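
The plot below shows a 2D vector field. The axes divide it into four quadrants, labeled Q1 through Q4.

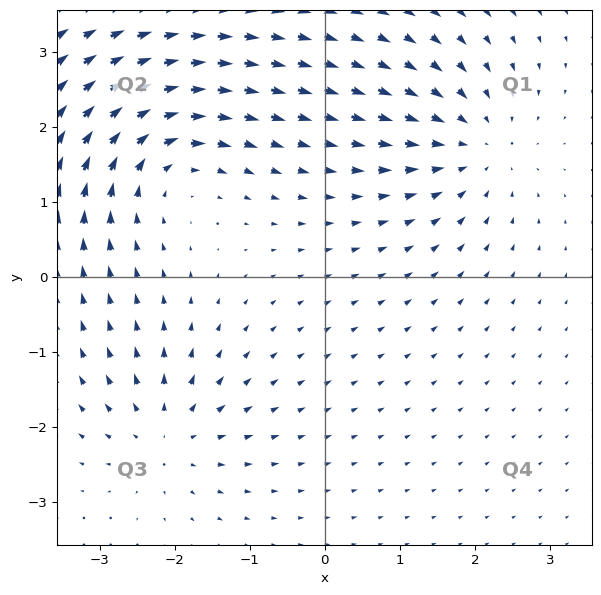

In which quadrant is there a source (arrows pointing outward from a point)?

The source sits at approximately (-2.1, -2.1), which lies in quadrant Q3. The divergence there is about +4, positive as expected for a source.

Q3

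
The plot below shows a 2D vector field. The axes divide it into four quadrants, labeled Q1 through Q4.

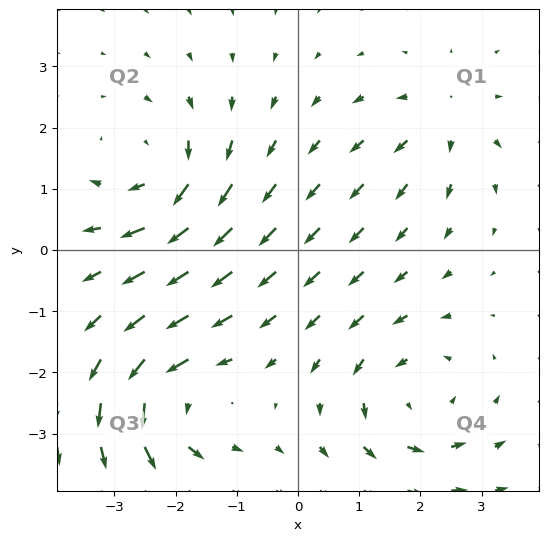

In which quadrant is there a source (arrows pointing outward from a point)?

Q1

The source sits at approximately (2.4, 2.1), which lies in quadrant Q1. The divergence there is about +4, positive as expected for a source.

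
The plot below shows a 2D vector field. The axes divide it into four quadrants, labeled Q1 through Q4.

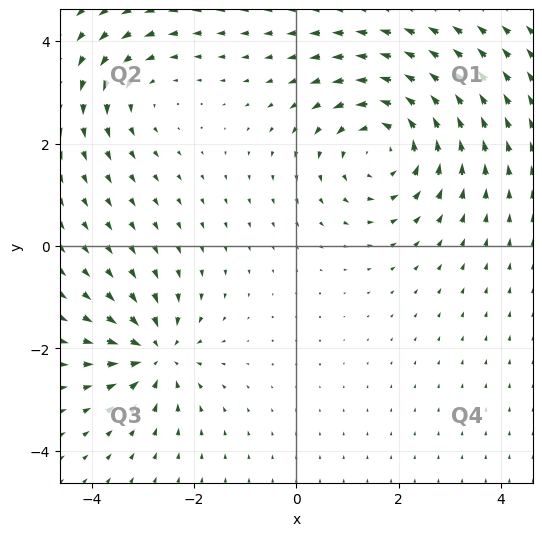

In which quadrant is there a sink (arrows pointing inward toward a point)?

Q3

The sink sits at approximately (-2.7, -2.1), which lies in quadrant Q3. The divergence there is about -4, negative as expected for a sink.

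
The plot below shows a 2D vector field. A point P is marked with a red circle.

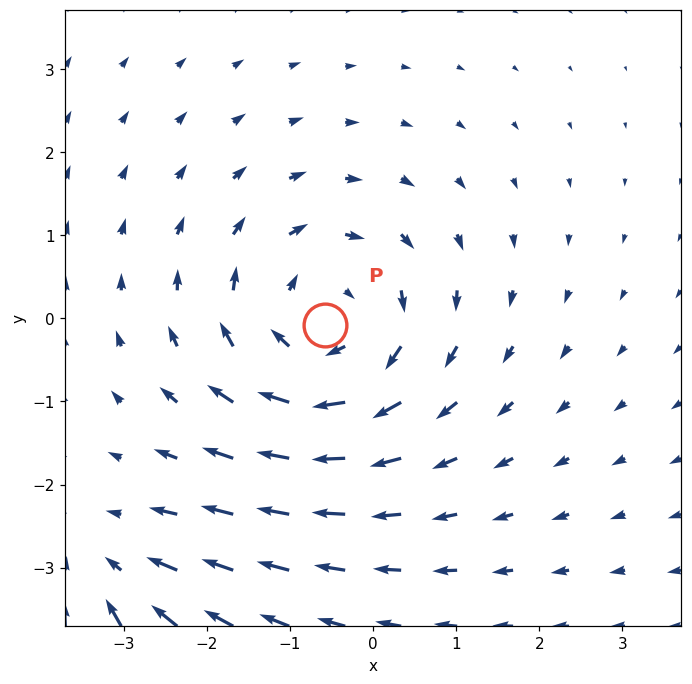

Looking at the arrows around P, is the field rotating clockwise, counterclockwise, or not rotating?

Near P at (-0.6, -0.1) the arrows circulate clockwise. The curl (z-component) there is about -4; negative curl means clockwise rotation.

clockwise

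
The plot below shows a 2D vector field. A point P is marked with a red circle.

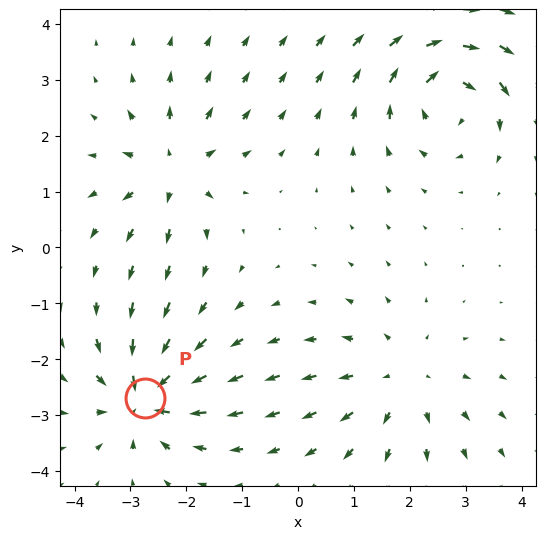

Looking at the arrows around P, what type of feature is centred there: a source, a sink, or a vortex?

sink

At P (-2.7, -2.7) the arrows converge inward. Divergence about -5, curl ≈0 — negative divergence with near-zero curl is a sink.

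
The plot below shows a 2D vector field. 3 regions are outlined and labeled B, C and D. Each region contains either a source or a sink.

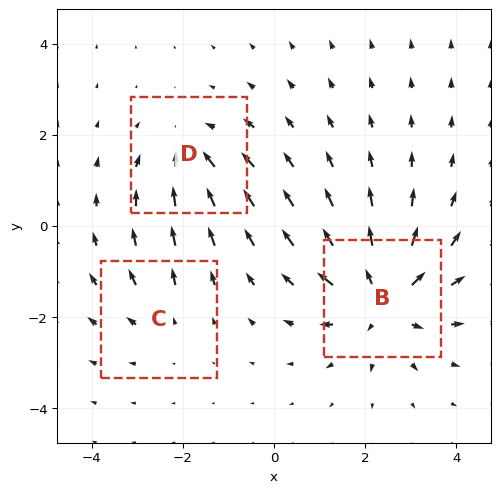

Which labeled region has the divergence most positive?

Divergence at each region's feature centre — B: about +5, C: about +2, D: about -3. Region B is most positive.

B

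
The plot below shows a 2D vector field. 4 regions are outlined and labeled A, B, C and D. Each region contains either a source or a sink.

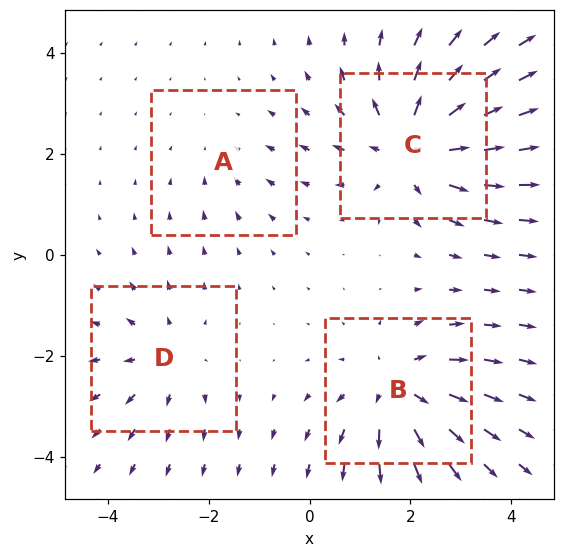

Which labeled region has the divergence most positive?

C

Divergence at each region's feature centre — A: about -2, B: about +5, C: about +6, D: about +3. Region C is most positive.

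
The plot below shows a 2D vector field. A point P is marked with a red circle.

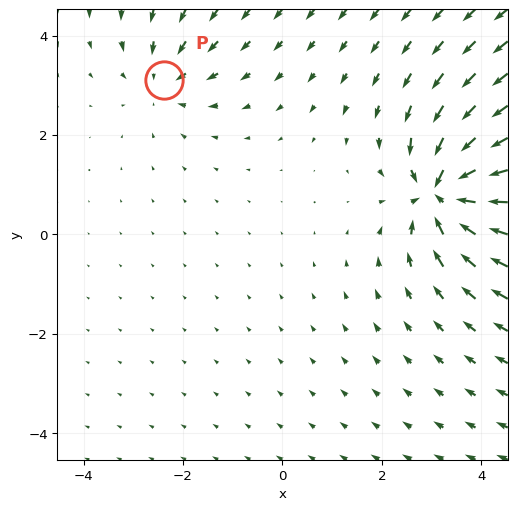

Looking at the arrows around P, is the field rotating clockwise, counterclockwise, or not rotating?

not rotating

Near P at (-2.4, 3.1) the arrows show no circulation. The curl there is ≈0.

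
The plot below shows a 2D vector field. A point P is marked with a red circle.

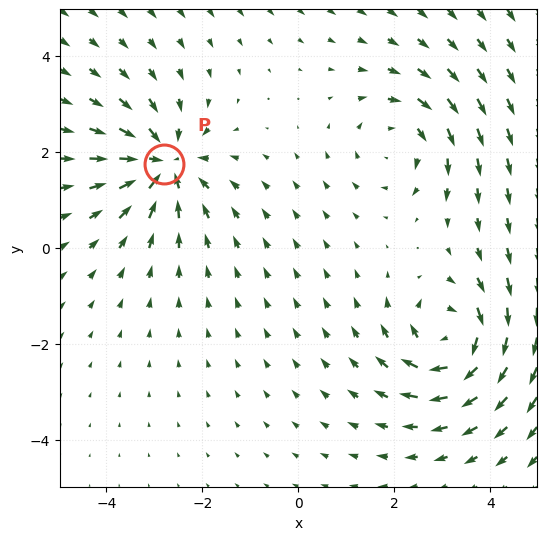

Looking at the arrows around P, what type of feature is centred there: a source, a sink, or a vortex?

At P (-2.8, 1.7) the arrows converge inward. Divergence about -5, curl ≈0 — negative divergence with near-zero curl is a sink.

sink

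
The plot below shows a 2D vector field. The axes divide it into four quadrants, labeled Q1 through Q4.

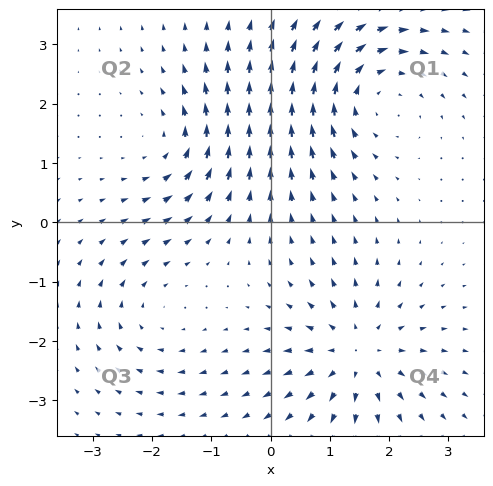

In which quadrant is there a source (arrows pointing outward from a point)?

The source sits at approximately (1.5, -2.2), which lies in quadrant Q4. The divergence there is about +5, positive as expected for a source.

Q4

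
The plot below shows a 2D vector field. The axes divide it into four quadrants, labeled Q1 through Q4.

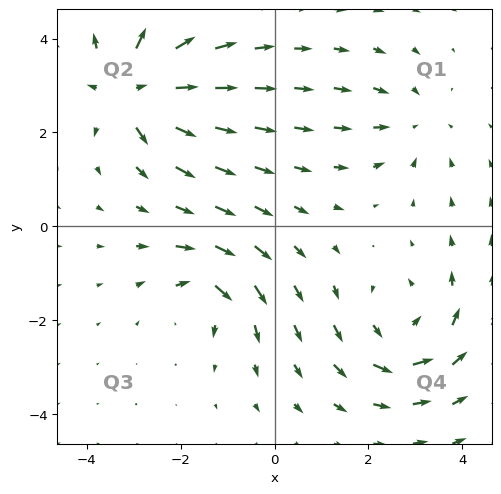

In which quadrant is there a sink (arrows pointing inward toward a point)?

Q1

The sink sits at approximately (2.9, 2.2), which lies in quadrant Q1. The divergence there is about -3, negative as expected for a sink.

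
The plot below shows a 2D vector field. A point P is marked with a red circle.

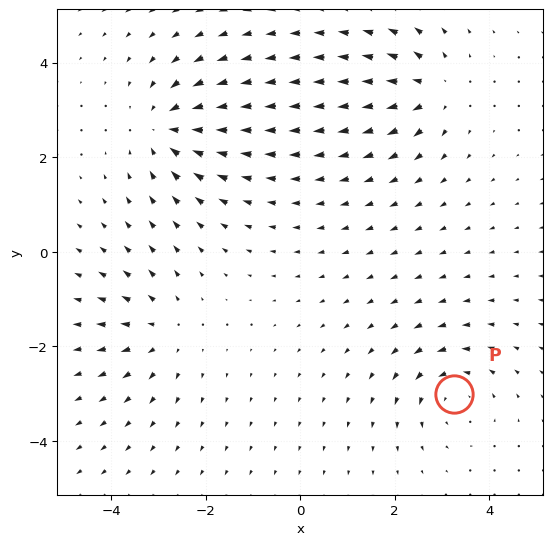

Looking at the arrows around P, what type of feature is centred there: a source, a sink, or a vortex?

vortex

At P (3.3, -3.0) the arrows circulate counterclockwise. Divergence ≈0, curl about +4 — near-zero divergence with nonzero curl is a vortex.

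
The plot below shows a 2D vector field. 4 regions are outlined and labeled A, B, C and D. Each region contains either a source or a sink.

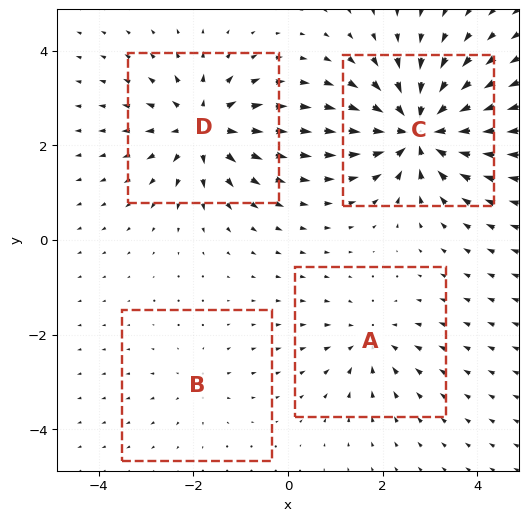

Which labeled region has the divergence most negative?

C

Divergence at each region's feature centre — A: about -4, B: about +2, C: about -9, D: about +6. Region C is most negative.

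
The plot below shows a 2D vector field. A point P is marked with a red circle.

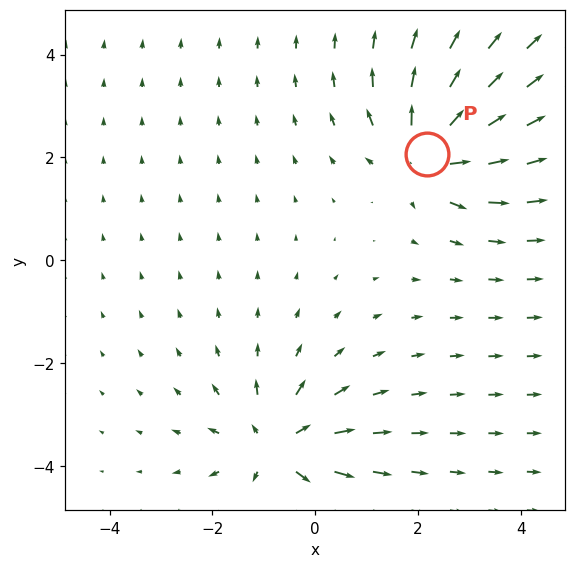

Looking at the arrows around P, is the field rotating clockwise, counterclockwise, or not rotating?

Near P at (2.2, 2.1) the arrows show no circulation. The curl there is ≈0.

not rotating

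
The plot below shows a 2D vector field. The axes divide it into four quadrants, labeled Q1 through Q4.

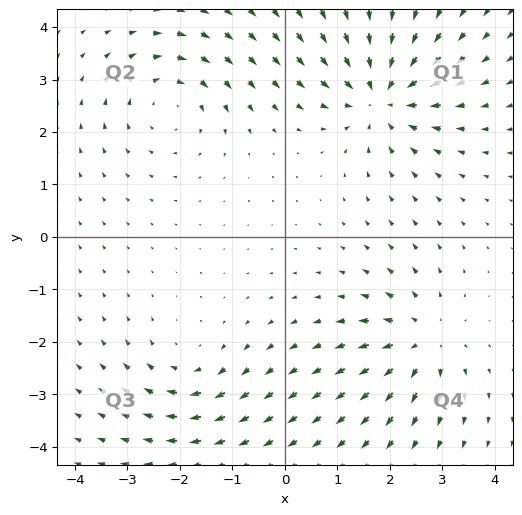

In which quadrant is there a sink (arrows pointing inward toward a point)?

The sink sits at approximately (1.8, 2.7), which lies in quadrant Q1. The divergence there is about -5, negative as expected for a sink.

Q1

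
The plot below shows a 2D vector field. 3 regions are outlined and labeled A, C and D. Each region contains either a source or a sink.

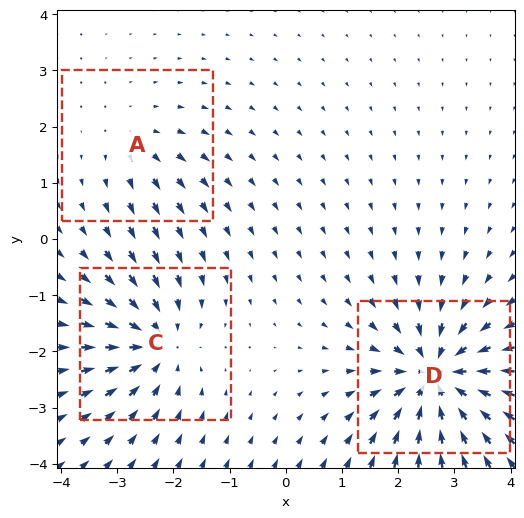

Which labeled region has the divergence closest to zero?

A

Divergence at each region's feature centre — A: about +2, C: about -4, D: about -6. Region A is closest to zero.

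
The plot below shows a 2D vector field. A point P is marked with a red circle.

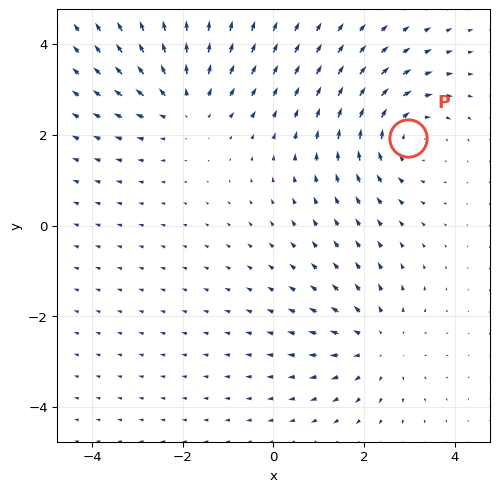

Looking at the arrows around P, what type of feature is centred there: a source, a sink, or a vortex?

vortex

At P (3.0, 1.9) the arrows circulate clockwise. Divergence ≈0, curl about -3 — near-zero divergence with nonzero curl is a vortex.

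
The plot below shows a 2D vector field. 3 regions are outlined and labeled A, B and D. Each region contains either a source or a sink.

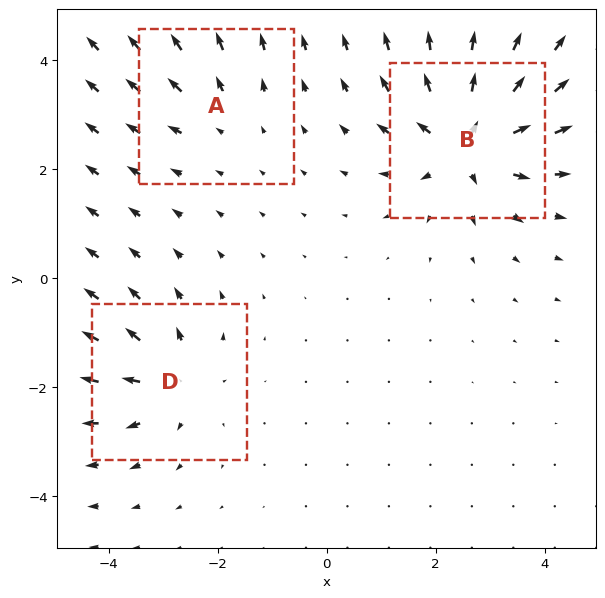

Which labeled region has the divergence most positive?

Divergence at each region's feature centre — A: about +2, B: about +6, D: about +4. Region B is most positive.

B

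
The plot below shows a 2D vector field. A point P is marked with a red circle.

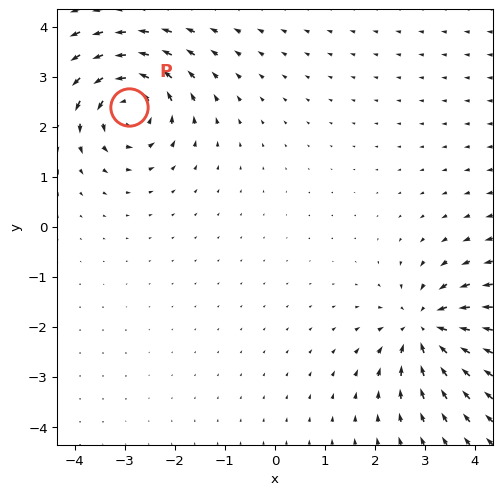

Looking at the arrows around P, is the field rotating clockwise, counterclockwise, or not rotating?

counterclockwise

Near P at (-2.9, 2.4) the arrows circulate counterclockwise. The curl (z-component) there is about +6; positive curl means counterclockwise rotation.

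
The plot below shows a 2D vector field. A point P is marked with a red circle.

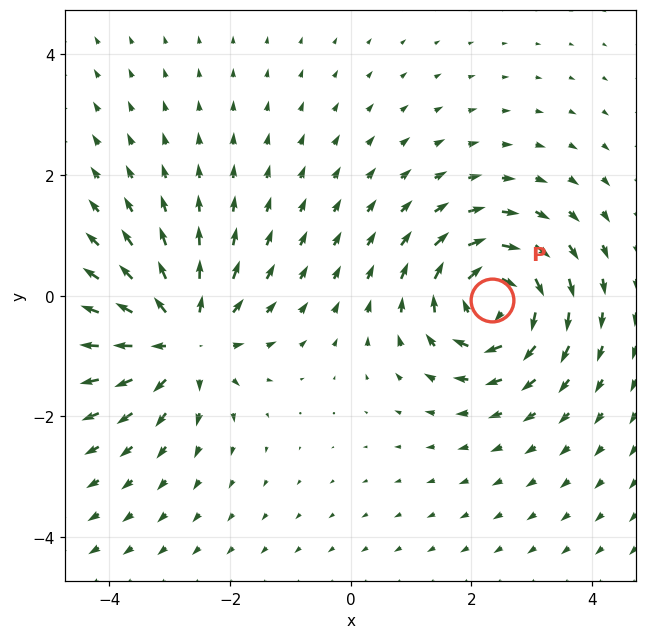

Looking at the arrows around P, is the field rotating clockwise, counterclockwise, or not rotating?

Near P at (2.3, -0.1) the arrows circulate clockwise. The curl (z-component) there is about -6; negative curl means clockwise rotation.

clockwise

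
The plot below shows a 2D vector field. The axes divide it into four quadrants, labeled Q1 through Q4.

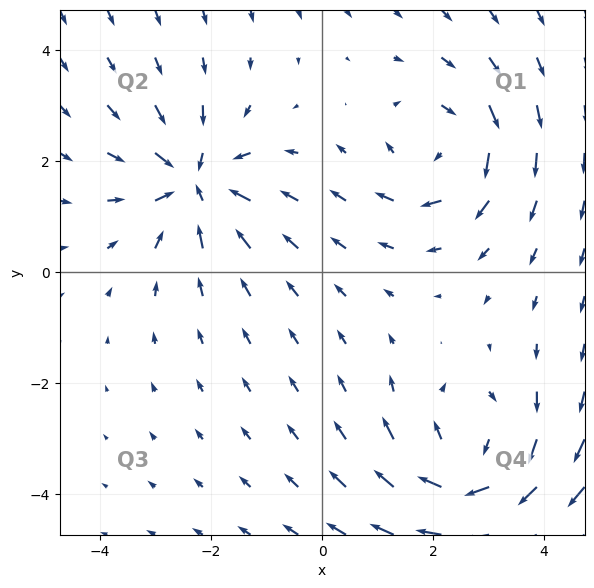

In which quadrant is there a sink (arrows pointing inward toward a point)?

Q2

The sink sits at approximately (-2.3, 1.6), which lies in quadrant Q2. The divergence there is about -4, negative as expected for a sink.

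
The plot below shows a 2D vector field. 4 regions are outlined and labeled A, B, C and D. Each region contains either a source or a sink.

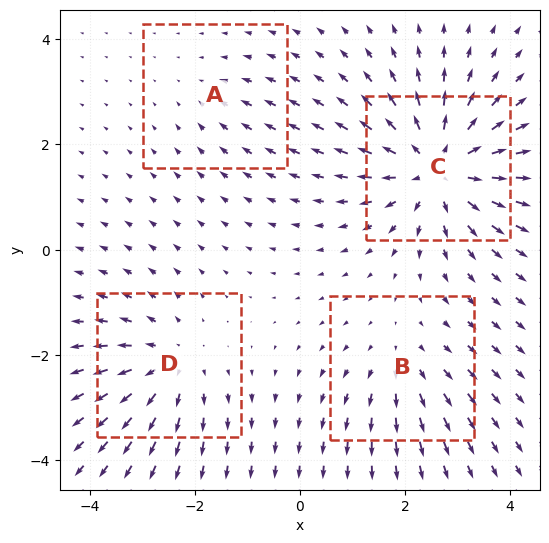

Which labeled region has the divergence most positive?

C

Divergence at each region's feature centre — A: about -2, B: about +3, C: about +7, D: about +4. Region C is most positive.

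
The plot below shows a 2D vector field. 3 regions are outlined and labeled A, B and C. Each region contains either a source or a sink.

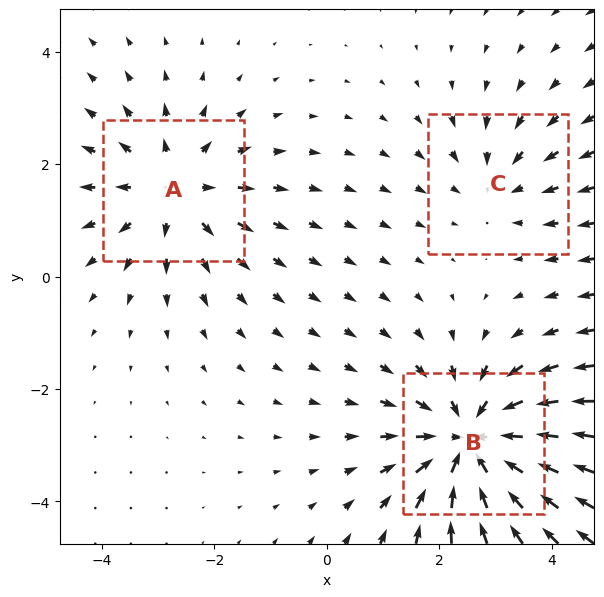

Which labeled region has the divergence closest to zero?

C

Divergence at each region's feature centre — A: about +3, B: about -4, C: about -2. Region C is closest to zero.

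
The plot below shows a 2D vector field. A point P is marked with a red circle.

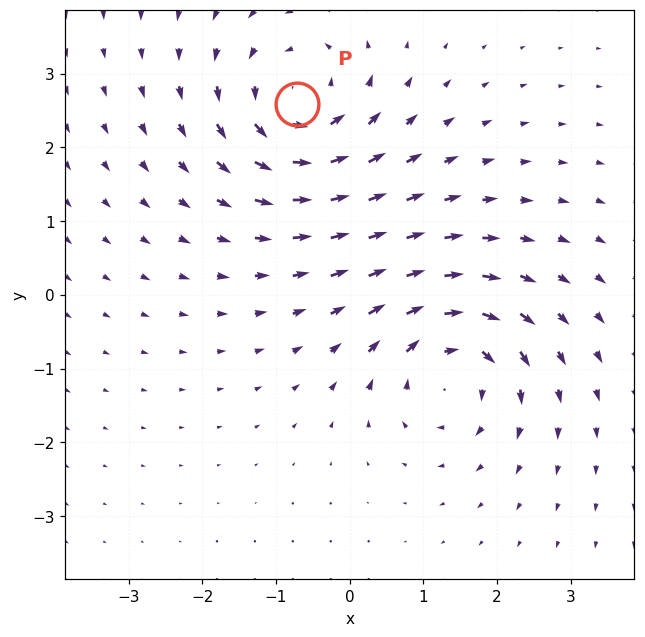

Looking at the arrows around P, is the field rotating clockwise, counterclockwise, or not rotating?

Near P at (-0.7, 2.6) the arrows circulate counterclockwise. The curl (z-component) there is about +5; positive curl means counterclockwise rotation.

counterclockwise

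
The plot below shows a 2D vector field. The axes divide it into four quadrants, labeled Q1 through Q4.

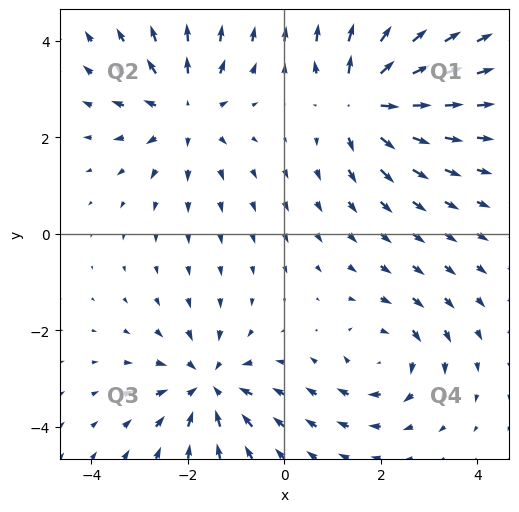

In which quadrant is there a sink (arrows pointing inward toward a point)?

Q3

The sink sits at approximately (-1.6, -3.1), which lies in quadrant Q3. The divergence there is about -5, negative as expected for a sink.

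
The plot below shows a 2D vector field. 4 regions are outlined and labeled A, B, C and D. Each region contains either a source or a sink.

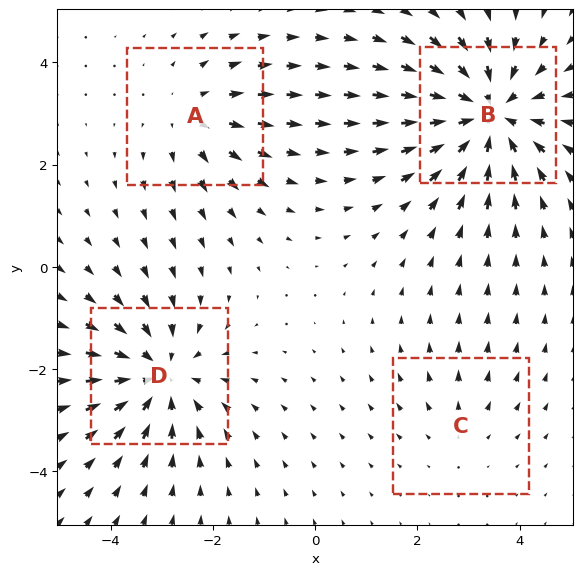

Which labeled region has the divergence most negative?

B

Divergence at each region's feature centre — A: about +3, B: about -6, C: about +2, D: about -5. Region B is most negative.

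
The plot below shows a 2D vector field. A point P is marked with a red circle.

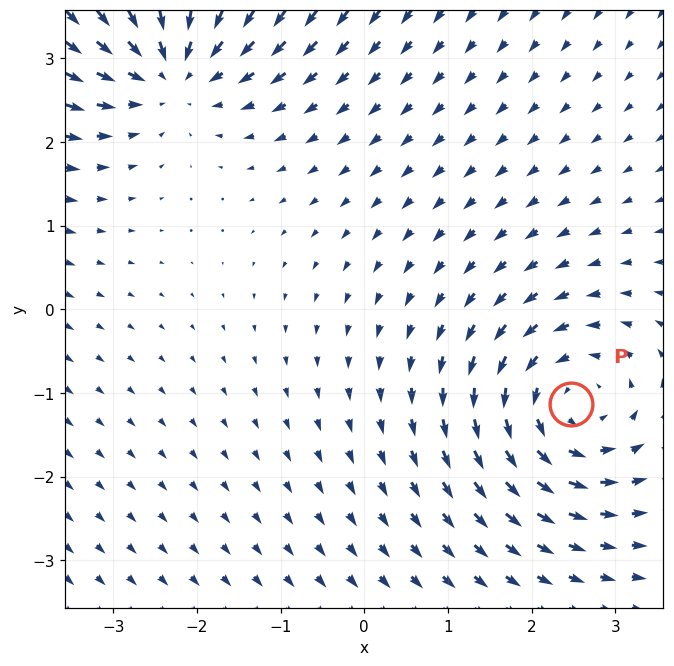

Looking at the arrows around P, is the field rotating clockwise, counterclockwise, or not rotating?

counterclockwise

Near P at (2.5, -1.1) the arrows circulate counterclockwise. The curl (z-component) there is about +4; positive curl means counterclockwise rotation.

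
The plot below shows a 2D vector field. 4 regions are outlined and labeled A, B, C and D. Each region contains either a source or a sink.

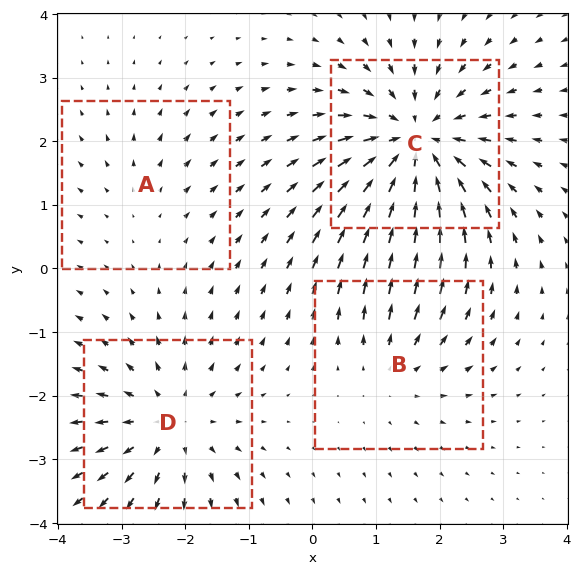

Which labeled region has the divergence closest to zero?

Divergence at each region's feature centre — A: about +2, B: about +3, C: about -7, D: about +5. Region A is closest to zero.

A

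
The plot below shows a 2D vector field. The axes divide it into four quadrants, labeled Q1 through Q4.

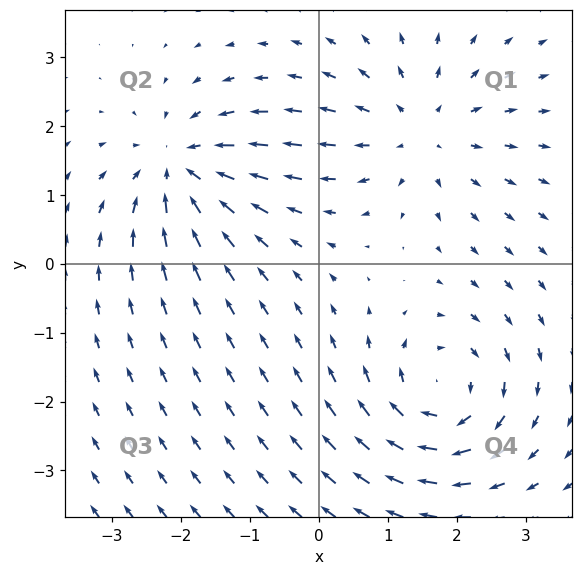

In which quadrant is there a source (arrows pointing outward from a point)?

The source sits at approximately (1.5, 1.9), which lies in quadrant Q1. The divergence there is about +3, positive as expected for a source.

Q1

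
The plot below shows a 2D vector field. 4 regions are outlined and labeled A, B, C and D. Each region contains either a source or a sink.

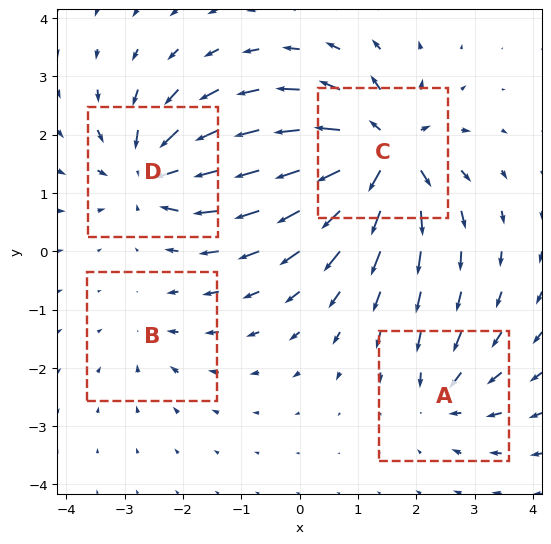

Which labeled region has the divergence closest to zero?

B

Divergence at each region's feature centre — A: about -4, B: about -2, C: about +8, D: about -6. Region B is closest to zero.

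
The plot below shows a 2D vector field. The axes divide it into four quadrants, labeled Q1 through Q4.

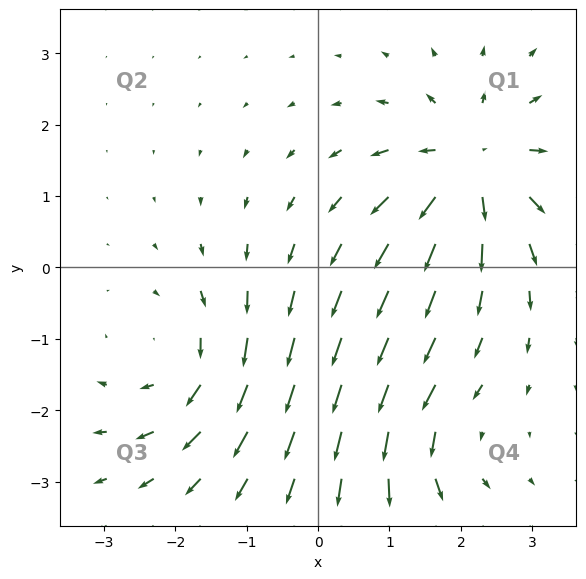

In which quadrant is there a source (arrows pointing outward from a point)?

Q1

The source sits at approximately (2.2, 1.4), which lies in quadrant Q1. The divergence there is about +6, positive as expected for a source.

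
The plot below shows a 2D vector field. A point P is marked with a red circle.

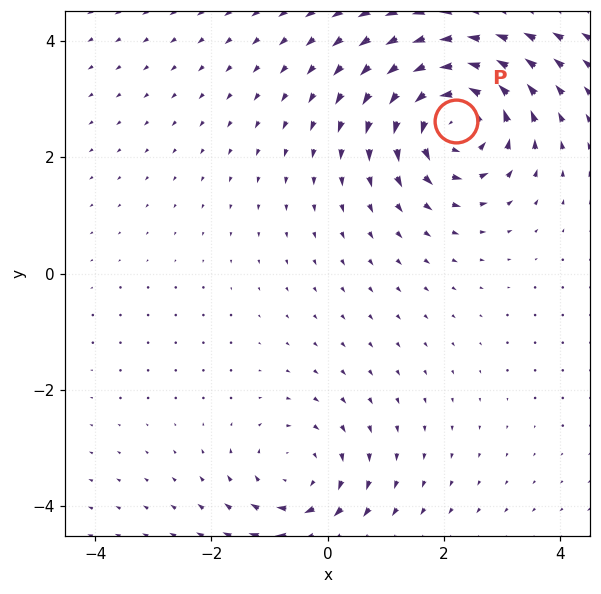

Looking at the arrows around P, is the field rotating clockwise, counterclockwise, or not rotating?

counterclockwise

Near P at (2.2, 2.6) the arrows circulate counterclockwise. The curl (z-component) there is about +5; positive curl means counterclockwise rotation.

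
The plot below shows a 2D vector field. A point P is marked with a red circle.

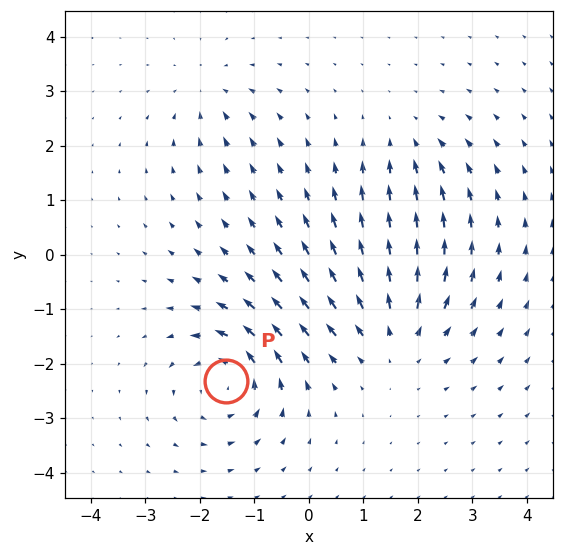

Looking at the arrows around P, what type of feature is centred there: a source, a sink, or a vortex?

vortex

At P (-1.5, -2.3) the arrows circulate counterclockwise. Divergence ≈0, curl about +6 — near-zero divergence with nonzero curl is a vortex.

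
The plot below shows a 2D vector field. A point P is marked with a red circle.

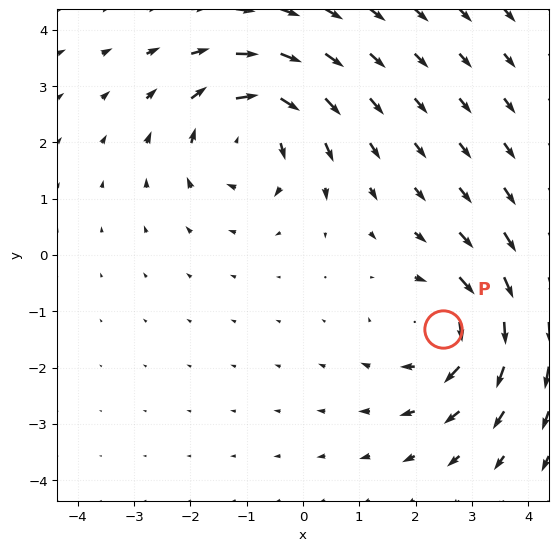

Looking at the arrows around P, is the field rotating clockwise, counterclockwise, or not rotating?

clockwise

Near P at (2.5, -1.3) the arrows circulate clockwise. The curl (z-component) there is about -5; negative curl means clockwise rotation.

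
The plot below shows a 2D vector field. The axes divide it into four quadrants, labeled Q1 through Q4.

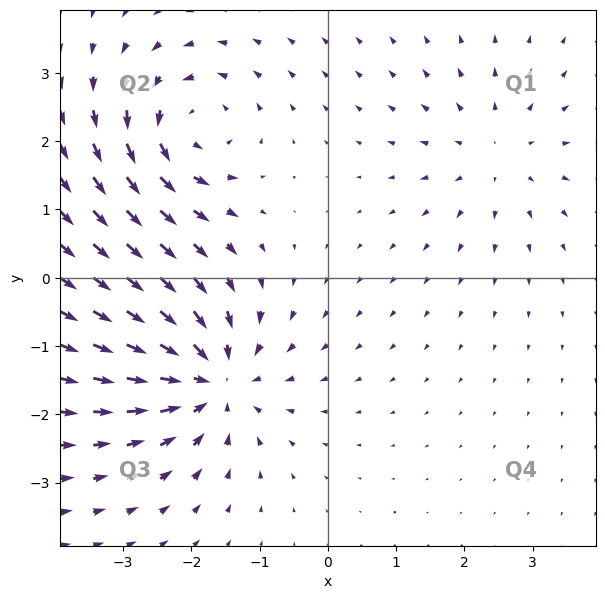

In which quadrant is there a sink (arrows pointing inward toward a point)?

Q3

The sink sits at approximately (-1.7, -1.5), which lies in quadrant Q3. The divergence there is about -6, negative as expected for a sink.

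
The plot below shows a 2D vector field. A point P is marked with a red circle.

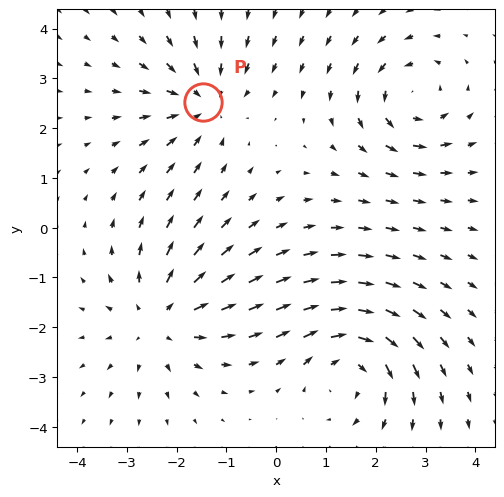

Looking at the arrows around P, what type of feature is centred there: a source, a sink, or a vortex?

sink

At P (-1.5, 2.5) the arrows converge inward. Divergence about -4, curl ≈0 — negative divergence with near-zero curl is a sink.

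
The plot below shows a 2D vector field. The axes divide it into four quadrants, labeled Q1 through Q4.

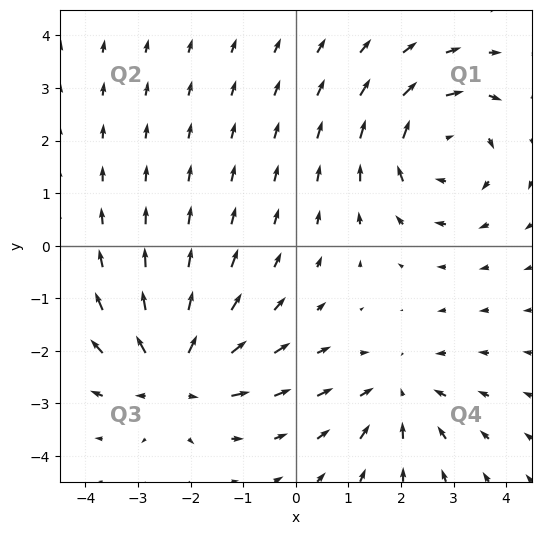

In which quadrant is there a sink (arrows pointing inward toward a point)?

The sink sits at approximately (1.9, -2.8), which lies in quadrant Q4. The divergence there is about -3, negative as expected for a sink.

Q4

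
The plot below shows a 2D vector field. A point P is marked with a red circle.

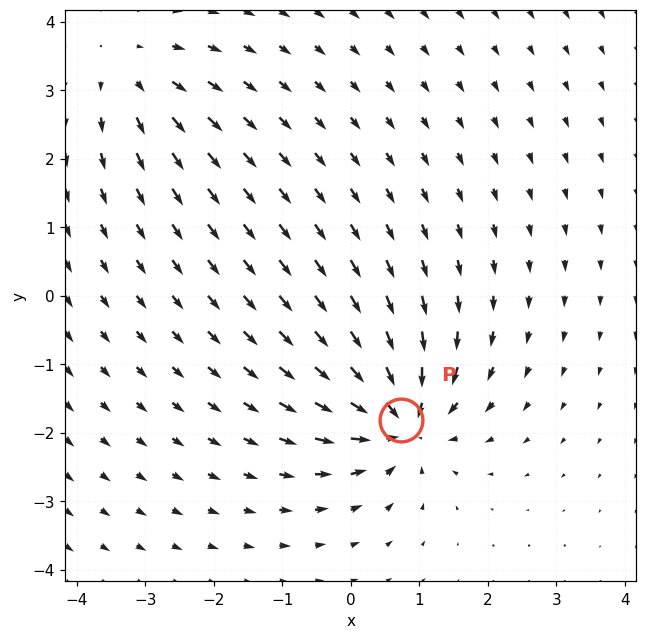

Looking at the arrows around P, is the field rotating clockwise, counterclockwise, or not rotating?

Near P at (0.7, -1.8) the arrows show no circulation. The curl there is ≈0.

not rotating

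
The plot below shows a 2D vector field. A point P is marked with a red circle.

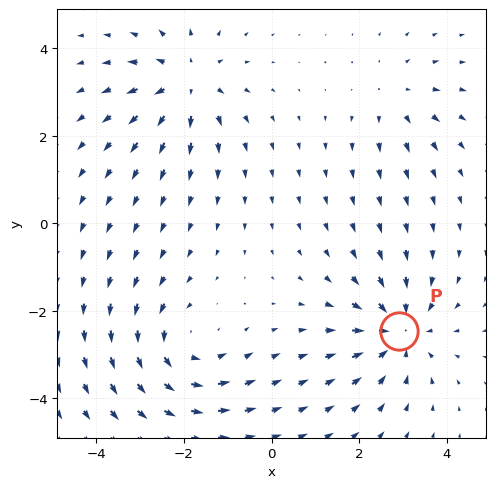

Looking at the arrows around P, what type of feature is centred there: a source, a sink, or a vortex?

At P (2.9, -2.5) the arrows converge inward. Divergence about -5, curl ≈0 — negative divergence with near-zero curl is a sink.

sink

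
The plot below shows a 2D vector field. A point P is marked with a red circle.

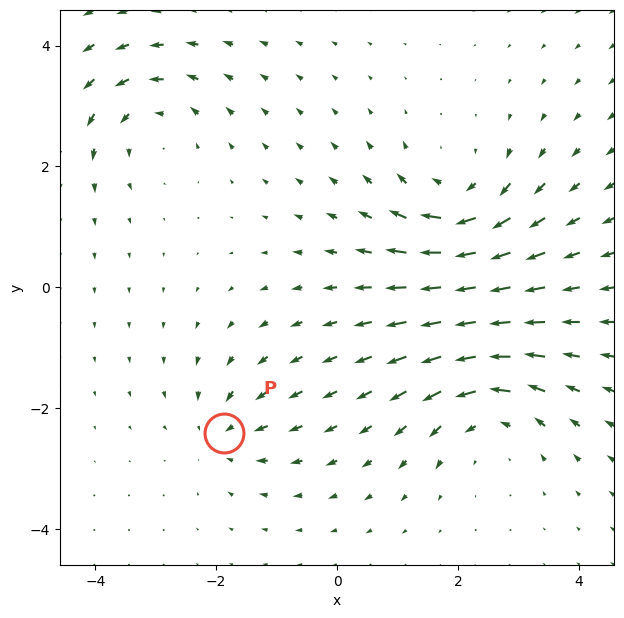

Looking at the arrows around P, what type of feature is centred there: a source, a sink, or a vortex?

At P (-1.9, -2.4) the arrows converge inward. Divergence about -4, curl ≈0 — negative divergence with near-zero curl is a sink.

sink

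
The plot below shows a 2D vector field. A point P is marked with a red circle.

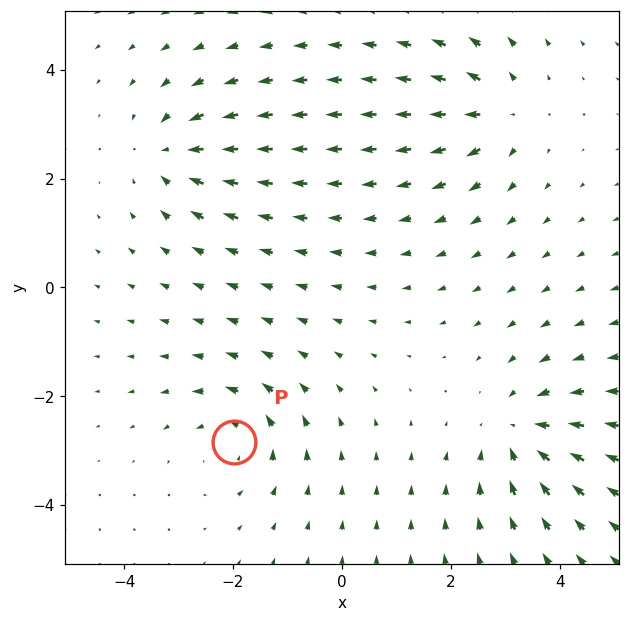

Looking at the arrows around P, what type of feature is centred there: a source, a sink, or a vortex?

vortex

At P (-2.0, -2.8) the arrows circulate counterclockwise. Divergence ≈0, curl about +4 — near-zero divergence with nonzero curl is a vortex.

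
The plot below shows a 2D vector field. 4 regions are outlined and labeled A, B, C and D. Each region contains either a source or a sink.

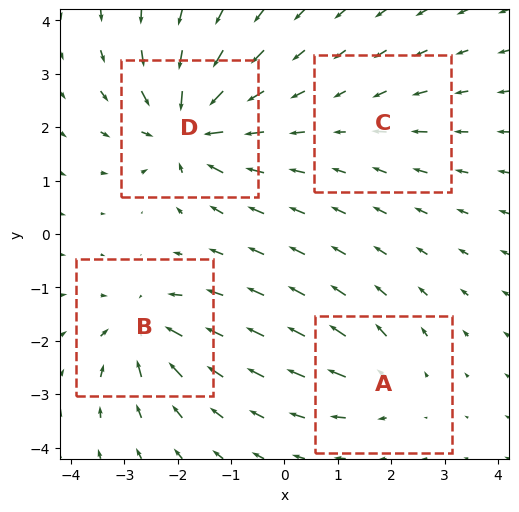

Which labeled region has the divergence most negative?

D

Divergence at each region's feature centre — A: about +4, B: about -7, C: about -2, D: about -9. Region D is most negative.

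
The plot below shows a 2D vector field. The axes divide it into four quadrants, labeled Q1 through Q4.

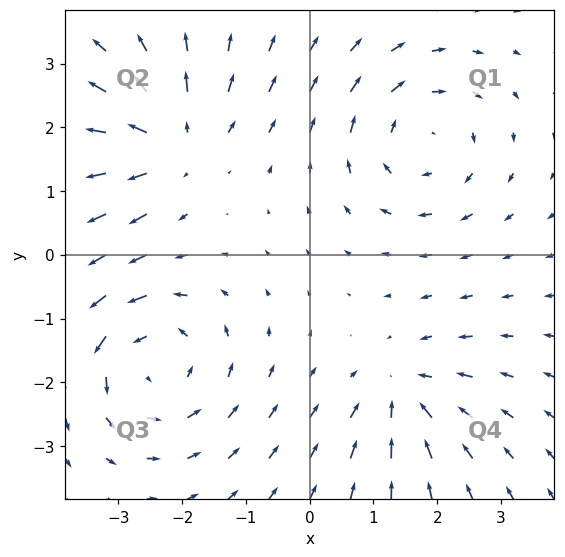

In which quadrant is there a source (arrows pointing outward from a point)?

The source sits at approximately (-2.2, 1.8), which lies in quadrant Q2. The divergence there is about +4, positive as expected for a source.

Q2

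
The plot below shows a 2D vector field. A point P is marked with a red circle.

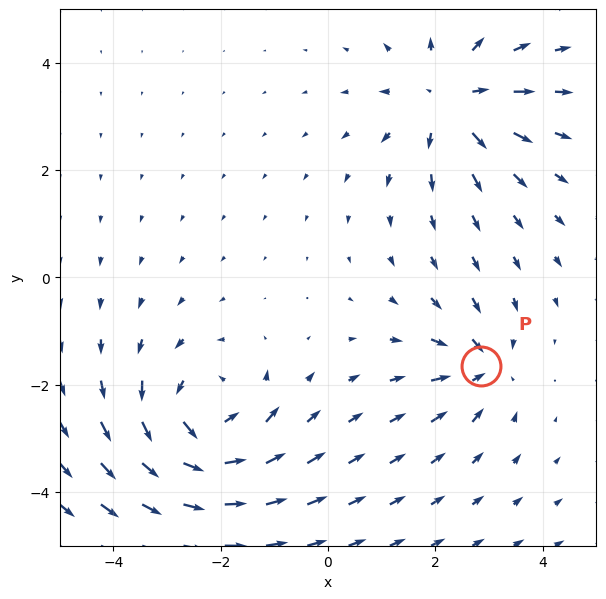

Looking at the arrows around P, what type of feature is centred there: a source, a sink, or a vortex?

At P (2.9, -1.7) the arrows converge inward. Divergence about -4, curl ≈0 — negative divergence with near-zero curl is a sink.

sink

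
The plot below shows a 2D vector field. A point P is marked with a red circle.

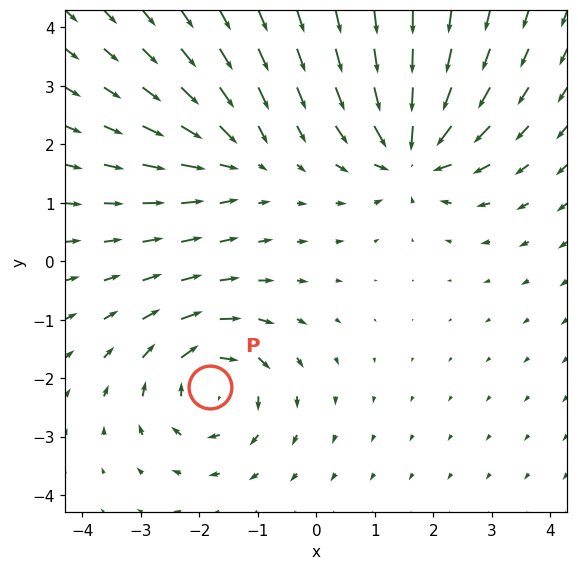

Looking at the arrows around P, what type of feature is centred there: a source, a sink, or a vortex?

At P (-1.8, -2.1) the arrows circulate clockwise. Divergence ≈0, curl about -5 — near-zero divergence with nonzero curl is a vortex.

vortex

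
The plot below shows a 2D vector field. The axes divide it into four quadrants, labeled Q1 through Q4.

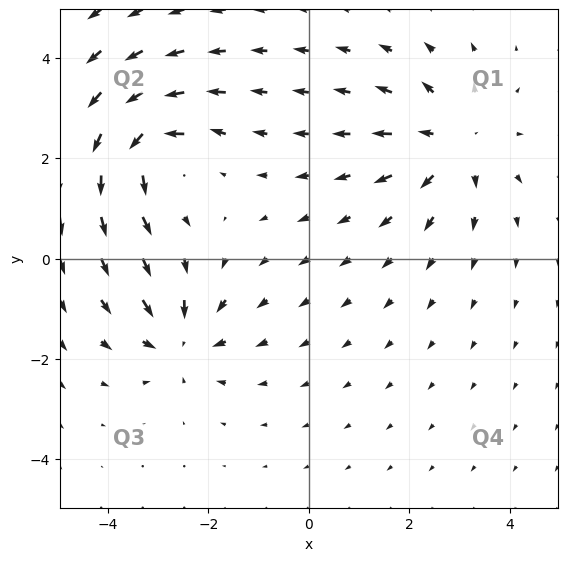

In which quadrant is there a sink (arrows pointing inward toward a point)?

The sink sits at approximately (-2.6, -1.6), which lies in quadrant Q3. The divergence there is about -3, negative as expected for a sink.

Q3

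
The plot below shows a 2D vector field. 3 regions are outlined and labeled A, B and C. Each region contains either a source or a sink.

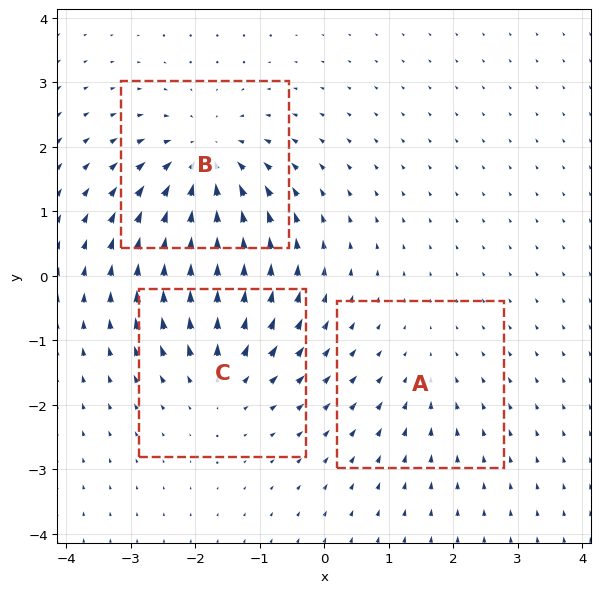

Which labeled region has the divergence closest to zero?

A

Divergence at each region's feature centre — A: about -2, B: about -5, C: about +4. Region A is closest to zero.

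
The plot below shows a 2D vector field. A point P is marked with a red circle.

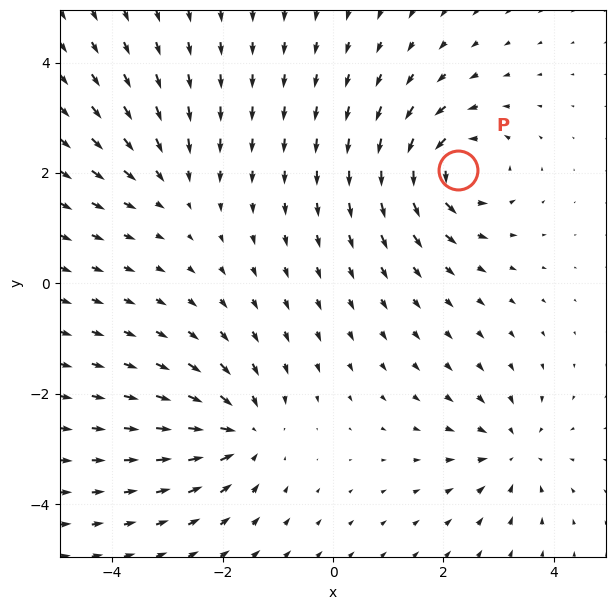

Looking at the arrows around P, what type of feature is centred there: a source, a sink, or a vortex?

At P (2.3, 2.1) the arrows circulate counterclockwise. Divergence ≈0, curl about +6 — near-zero divergence with nonzero curl is a vortex.

vortex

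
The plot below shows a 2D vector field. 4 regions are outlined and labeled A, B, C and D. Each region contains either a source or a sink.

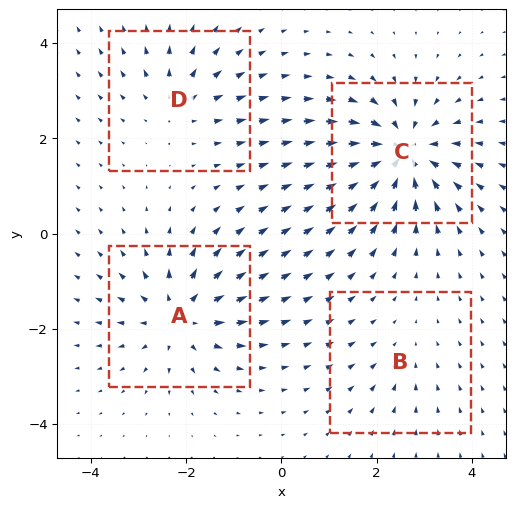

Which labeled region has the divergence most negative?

C

Divergence at each region's feature centre — A: about +6, B: about -2, C: about -8, D: about +4. Region C is most negative.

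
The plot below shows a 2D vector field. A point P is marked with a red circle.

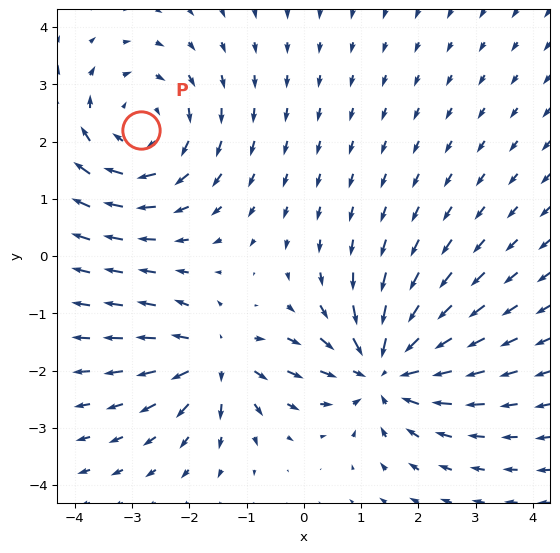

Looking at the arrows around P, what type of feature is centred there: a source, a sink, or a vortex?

vortex

At P (-2.9, 2.2) the arrows circulate clockwise. Divergence ≈0, curl about -4 — near-zero divergence with nonzero curl is a vortex.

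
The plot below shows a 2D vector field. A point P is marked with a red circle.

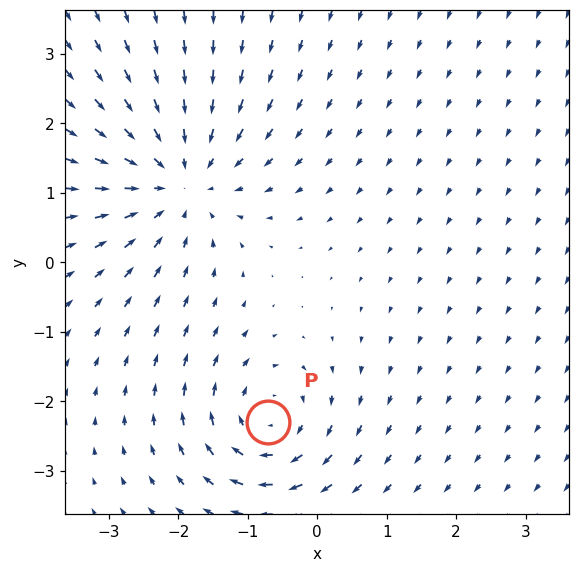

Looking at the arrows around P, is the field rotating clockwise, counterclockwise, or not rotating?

clockwise

Near P at (-0.7, -2.3) the arrows circulate clockwise. The curl (z-component) there is about -4; negative curl means clockwise rotation.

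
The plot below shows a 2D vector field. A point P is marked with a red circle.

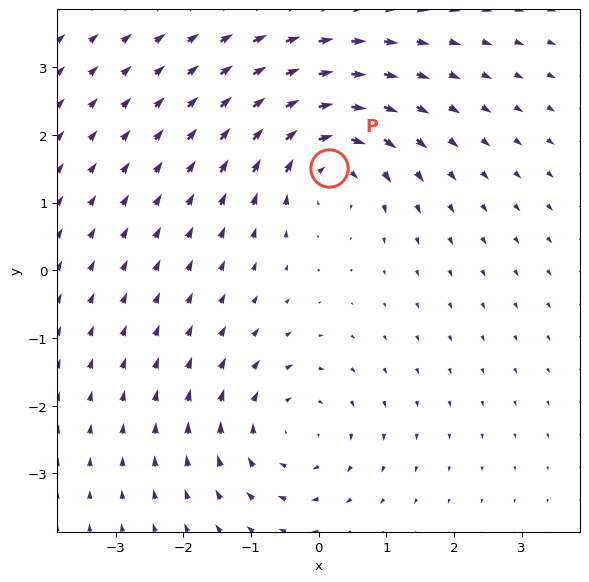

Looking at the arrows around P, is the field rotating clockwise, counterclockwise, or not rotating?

Near P at (0.1, 1.5) the arrows circulate clockwise. The curl (z-component) there is about -6; negative curl means clockwise rotation.

clockwise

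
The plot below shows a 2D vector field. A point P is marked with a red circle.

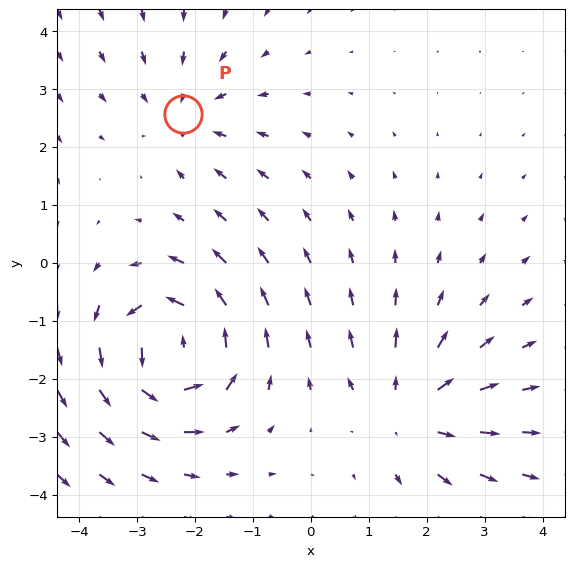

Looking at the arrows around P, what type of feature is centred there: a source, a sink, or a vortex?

At P (-2.2, 2.6) the arrows converge inward. Divergence about -3, curl ≈0 — negative divergence with near-zero curl is a sink.

sink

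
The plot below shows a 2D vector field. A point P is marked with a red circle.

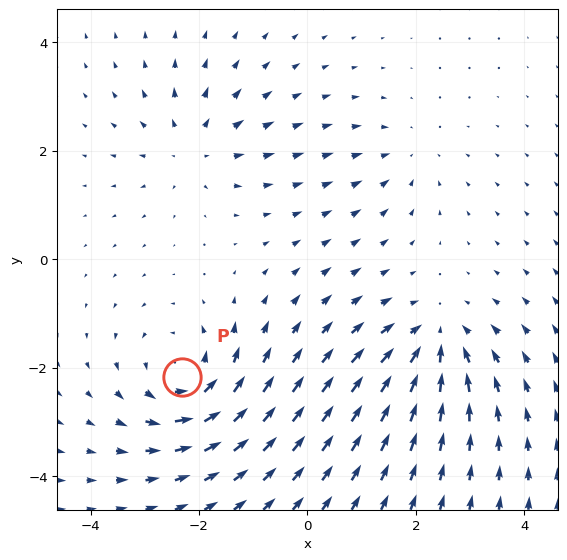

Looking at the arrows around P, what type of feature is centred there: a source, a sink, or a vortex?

At P (-2.3, -2.2) the arrows circulate counterclockwise. Divergence ≈0, curl about +6 — near-zero divergence with nonzero curl is a vortex.

vortex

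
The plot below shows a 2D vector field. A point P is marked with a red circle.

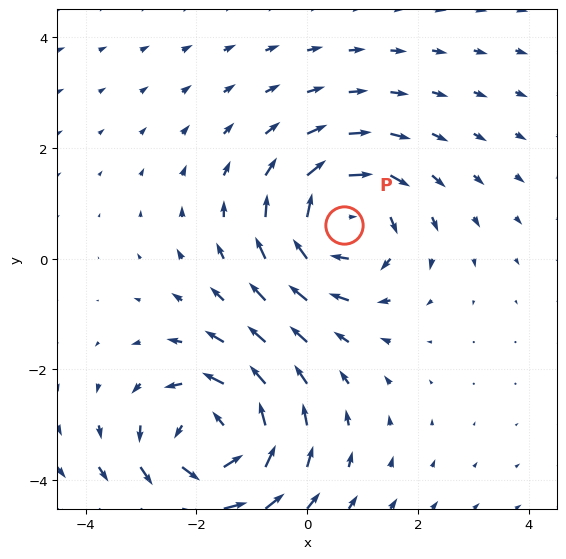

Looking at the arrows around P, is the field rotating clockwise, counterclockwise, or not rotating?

Near P at (0.7, 0.6) the arrows circulate clockwise. The curl (z-component) there is about -3; negative curl means clockwise rotation.

clockwise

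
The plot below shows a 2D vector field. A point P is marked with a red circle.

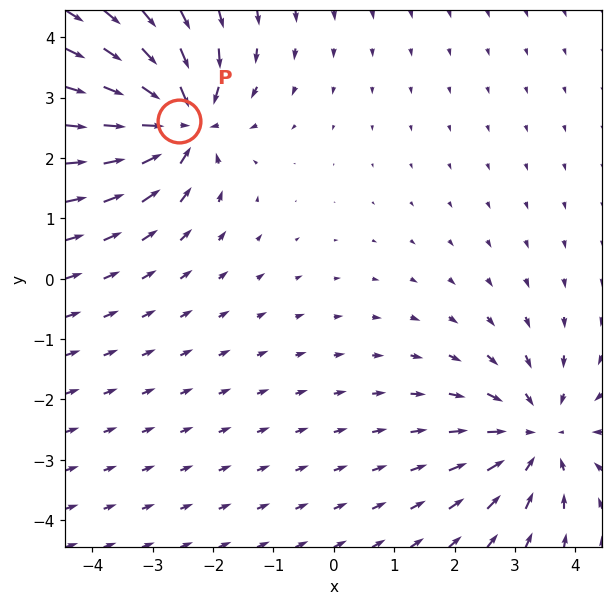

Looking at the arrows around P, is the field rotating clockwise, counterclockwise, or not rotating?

Near P at (-2.6, 2.6) the arrows show no circulation. The curl there is ≈0.

not rotating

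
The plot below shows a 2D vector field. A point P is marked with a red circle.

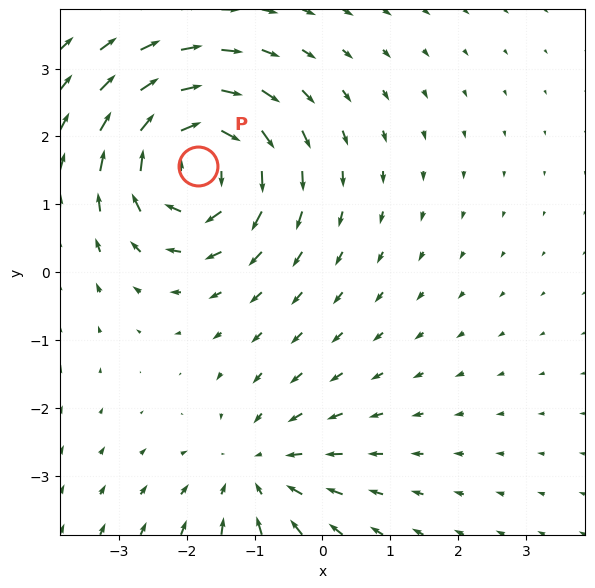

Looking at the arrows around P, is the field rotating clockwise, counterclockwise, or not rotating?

clockwise

Near P at (-1.8, 1.6) the arrows circulate clockwise. The curl (z-component) there is about -5; negative curl means clockwise rotation.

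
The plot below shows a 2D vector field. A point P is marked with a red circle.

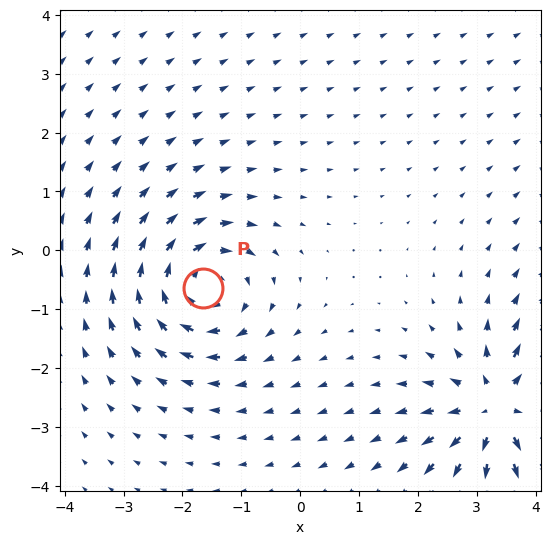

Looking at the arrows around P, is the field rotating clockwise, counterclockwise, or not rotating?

clockwise

Near P at (-1.6, -0.6) the arrows circulate clockwise. The curl (z-component) there is about -5; negative curl means clockwise rotation.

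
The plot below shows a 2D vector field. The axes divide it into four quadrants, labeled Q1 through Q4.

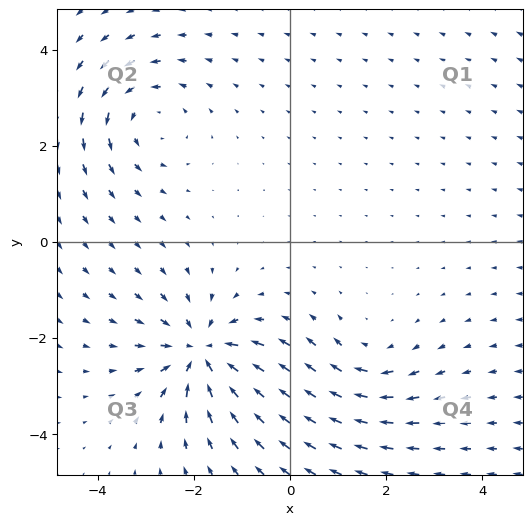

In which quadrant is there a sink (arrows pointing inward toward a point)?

Q3

The sink sits at approximately (-1.8, -2.3), which lies in quadrant Q3. The divergence there is about -5, negative as expected for a sink.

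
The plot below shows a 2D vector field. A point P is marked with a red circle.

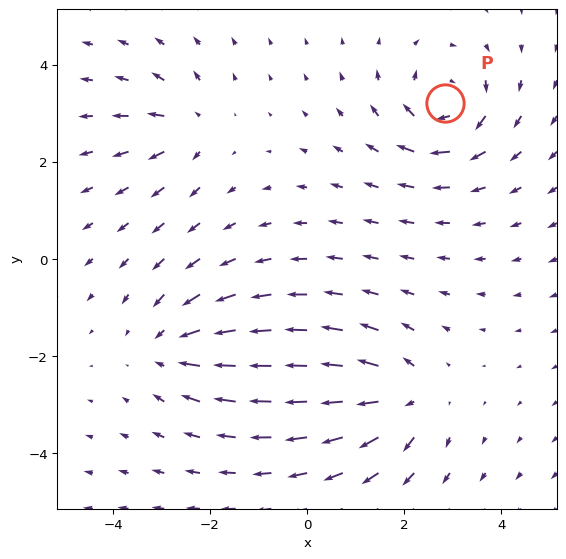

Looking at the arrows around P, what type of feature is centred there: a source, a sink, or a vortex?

vortex

At P (2.8, 3.2) the arrows circulate clockwise. Divergence ≈0, curl about -5 — near-zero divergence with nonzero curl is a vortex.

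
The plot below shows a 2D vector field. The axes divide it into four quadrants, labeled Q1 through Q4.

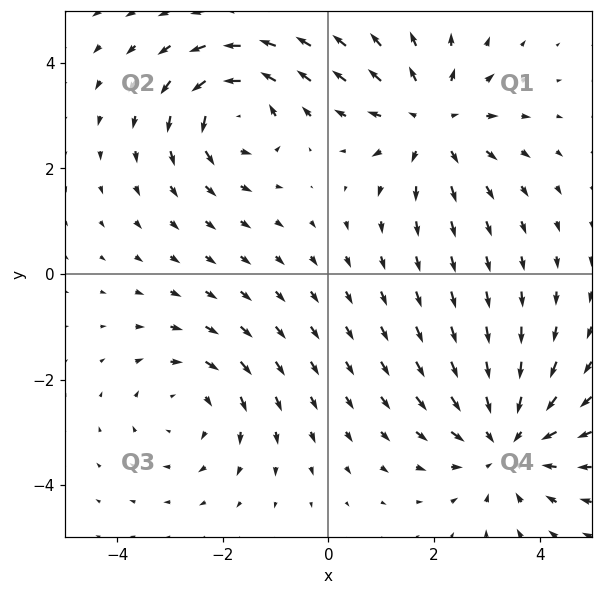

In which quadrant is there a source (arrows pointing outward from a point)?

Q1

The source sits at approximately (2.0, 2.9), which lies in quadrant Q1. The divergence there is about +4, positive as expected for a source.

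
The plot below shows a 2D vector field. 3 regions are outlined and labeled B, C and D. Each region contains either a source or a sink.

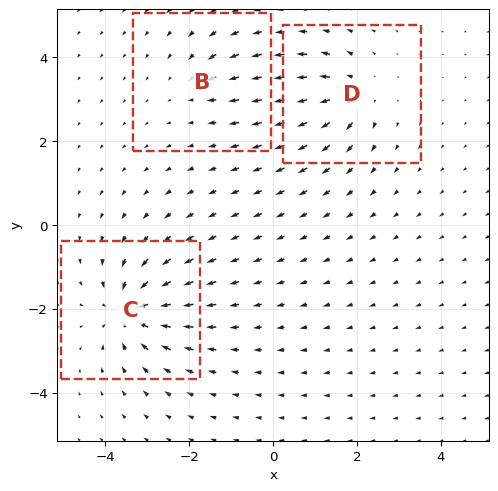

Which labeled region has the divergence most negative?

Divergence at each region's feature centre — B: about -2, C: about -5, D: about +4. Region C is most negative.

C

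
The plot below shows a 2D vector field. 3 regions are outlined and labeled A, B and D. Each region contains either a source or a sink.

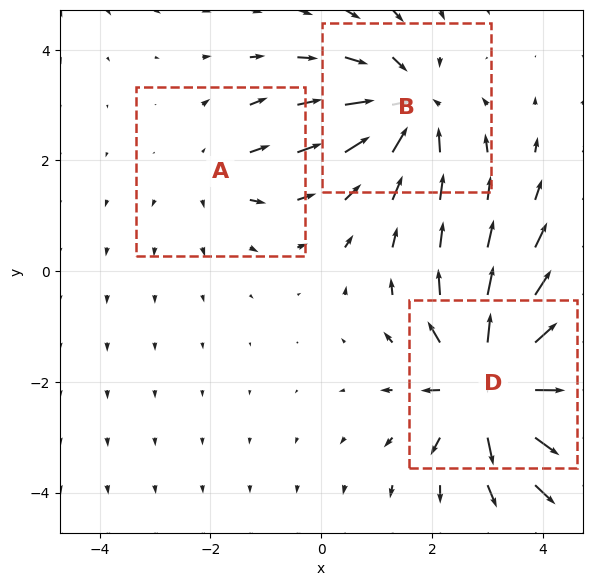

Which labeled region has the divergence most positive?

D

Divergence at each region's feature centre — A: about +2, B: about -4, D: about +5. Region D is most positive.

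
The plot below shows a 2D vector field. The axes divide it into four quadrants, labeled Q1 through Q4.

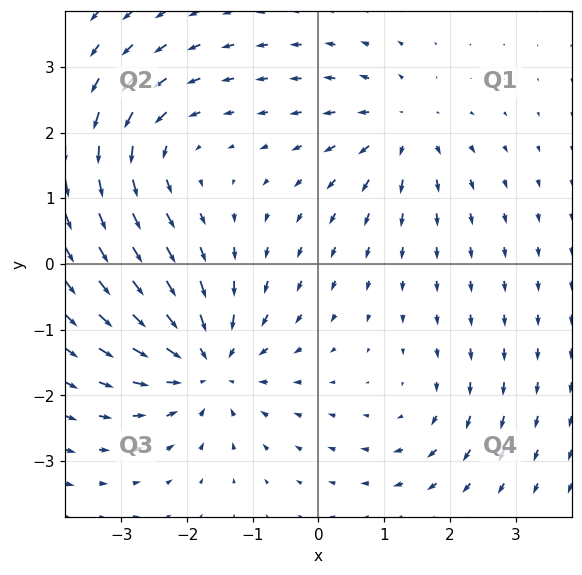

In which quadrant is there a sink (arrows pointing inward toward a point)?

The sink sits at approximately (-1.7, -1.5), which lies in quadrant Q3. The divergence there is about -5, negative as expected for a sink.

Q3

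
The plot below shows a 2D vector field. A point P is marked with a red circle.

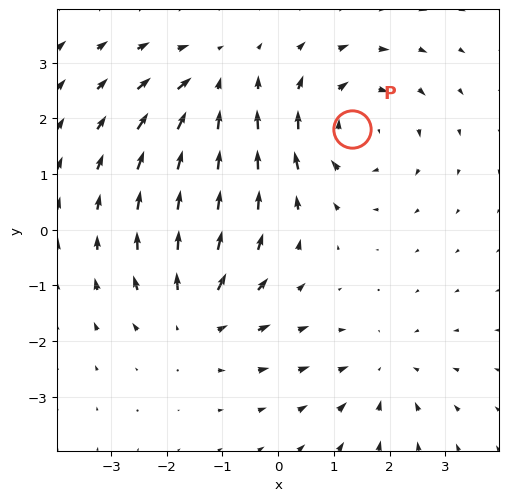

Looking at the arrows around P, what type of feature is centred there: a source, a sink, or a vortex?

vortex

At P (1.3, 1.8) the arrows circulate clockwise. Divergence ≈0, curl about -4 — near-zero divergence with nonzero curl is a vortex.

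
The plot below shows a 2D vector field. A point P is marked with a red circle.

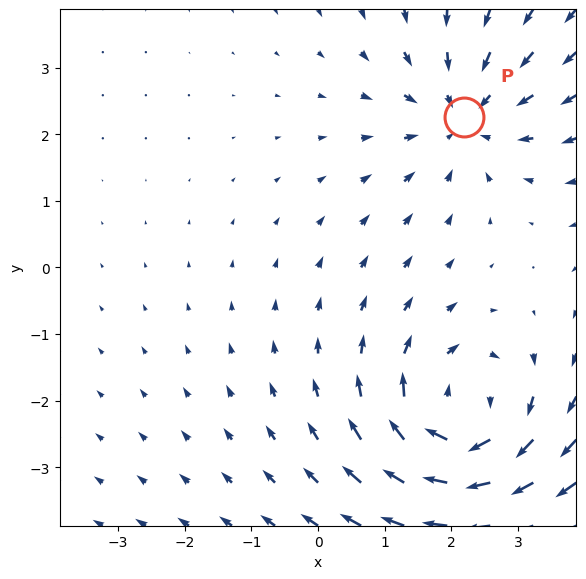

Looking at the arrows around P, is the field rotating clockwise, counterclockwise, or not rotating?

Near P at (2.2, 2.3) the arrows show no circulation. The curl there is ≈0.

not rotating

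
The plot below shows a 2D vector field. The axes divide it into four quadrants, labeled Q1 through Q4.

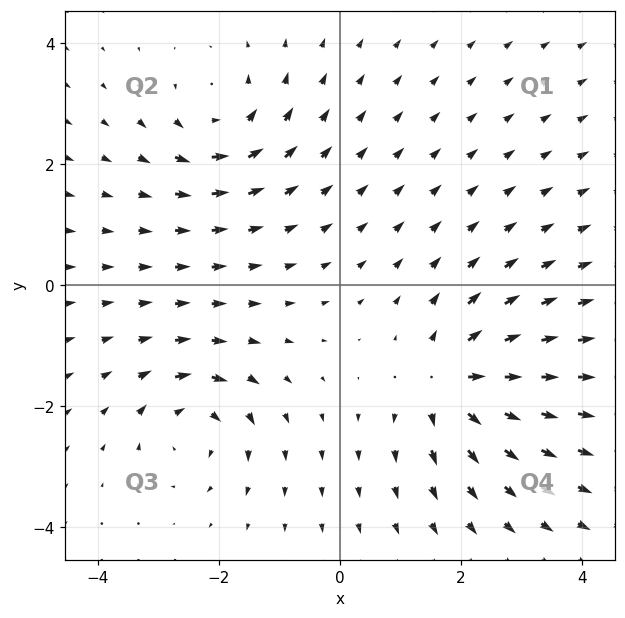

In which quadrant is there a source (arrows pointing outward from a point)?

The source sits at approximately (1.8, -1.6), which lies in quadrant Q4. The divergence there is about +5, positive as expected for a source.

Q4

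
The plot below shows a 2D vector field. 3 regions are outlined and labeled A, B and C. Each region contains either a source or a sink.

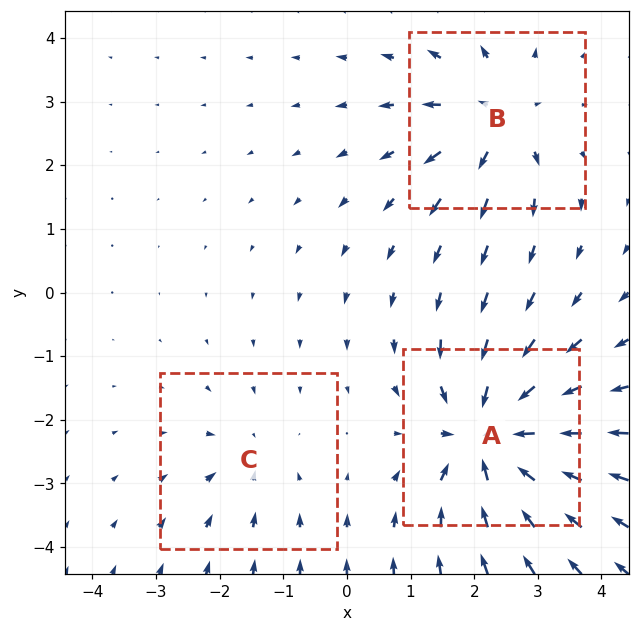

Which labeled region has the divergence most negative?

A

Divergence at each region's feature centre — A: about -6, B: about +4, C: about -2. Region A is most negative.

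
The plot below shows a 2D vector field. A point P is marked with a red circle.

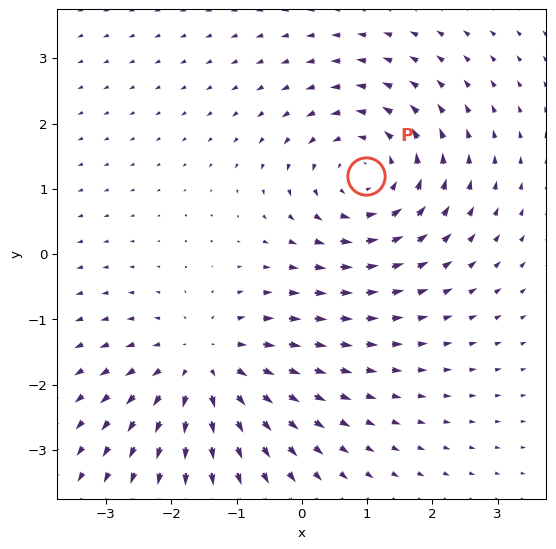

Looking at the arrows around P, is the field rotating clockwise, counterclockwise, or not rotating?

counterclockwise

Near P at (1.0, 1.2) the arrows circulate counterclockwise. The curl (z-component) there is about +4; positive curl means counterclockwise rotation.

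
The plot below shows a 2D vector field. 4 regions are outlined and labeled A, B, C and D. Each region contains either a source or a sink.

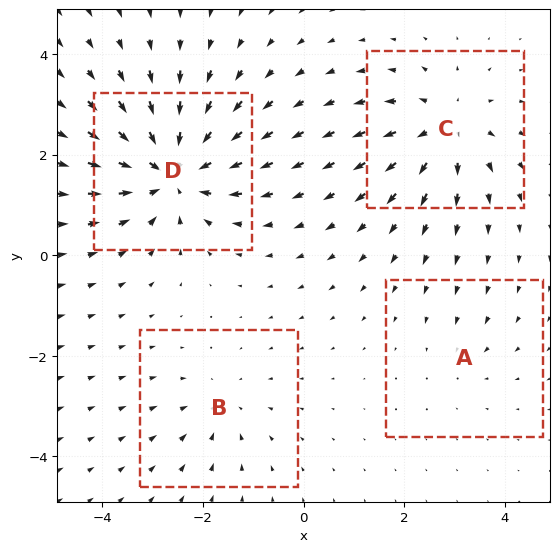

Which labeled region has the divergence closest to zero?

Divergence at each region's feature centre — A: about -2, B: about -3, C: about +5, D: about -7. Region A is closest to zero.

A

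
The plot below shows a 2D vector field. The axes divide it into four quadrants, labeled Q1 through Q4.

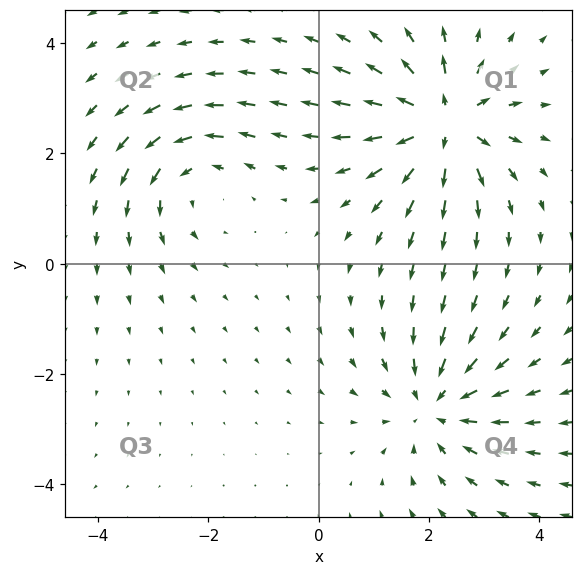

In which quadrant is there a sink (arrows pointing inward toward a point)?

Q4

The sink sits at approximately (2.1, -2.6), which lies in quadrant Q4. The divergence there is about -3, negative as expected for a sink.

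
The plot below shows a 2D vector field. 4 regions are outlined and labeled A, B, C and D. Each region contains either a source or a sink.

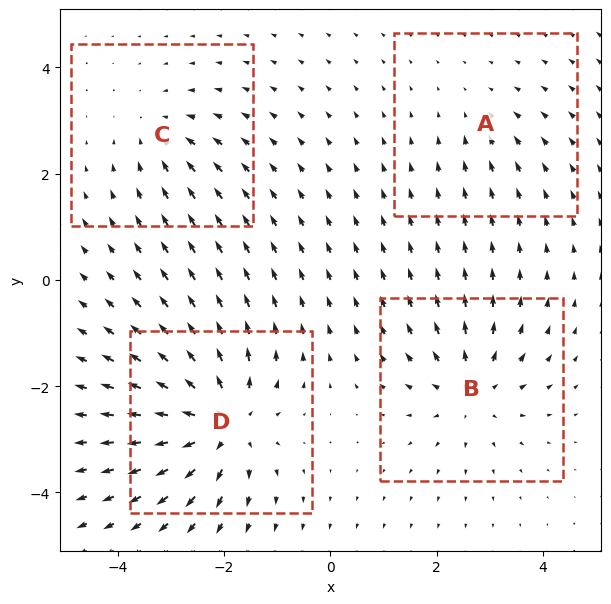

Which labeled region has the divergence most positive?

Divergence at each region's feature centre — A: about -2, B: about +5, C: about -3, D: about +7. Region D is most positive.

D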